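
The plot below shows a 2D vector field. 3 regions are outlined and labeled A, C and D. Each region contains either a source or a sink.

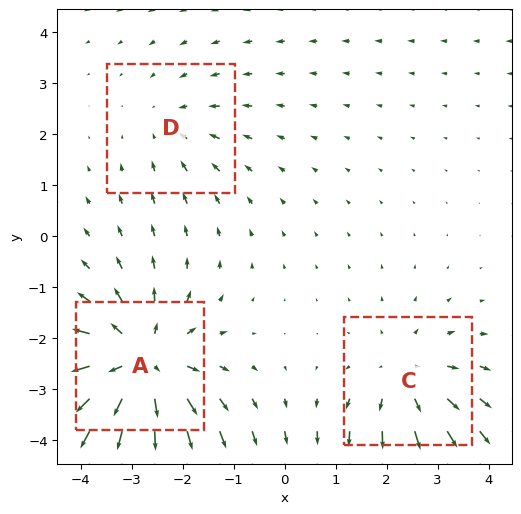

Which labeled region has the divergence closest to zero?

Divergence at each region's feature centre — A: about +5, C: about +3, D: about -2. Region D is closest to zero.

D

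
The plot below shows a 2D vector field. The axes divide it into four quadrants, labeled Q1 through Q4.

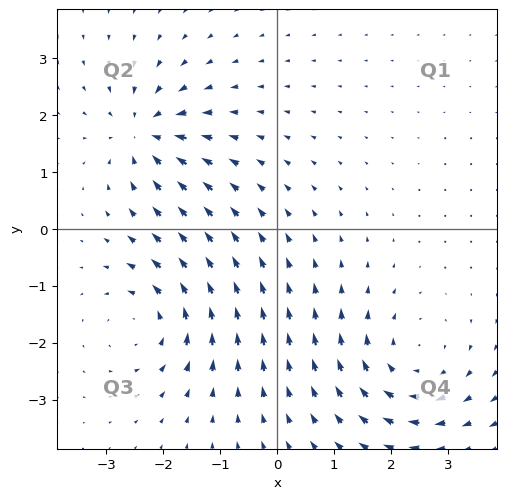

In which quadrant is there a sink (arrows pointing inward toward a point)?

The sink sits at approximately (-2.3, 1.7), which lies in quadrant Q2. The divergence there is about -5, negative as expected for a sink.

Q2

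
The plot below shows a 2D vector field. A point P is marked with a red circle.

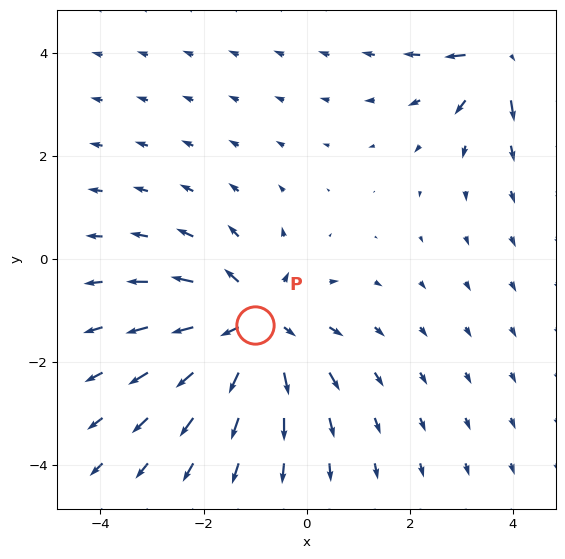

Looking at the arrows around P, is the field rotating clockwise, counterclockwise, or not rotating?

Near P at (-1.0, -1.3) the arrows show no circulation. The curl there is ≈0.

not rotating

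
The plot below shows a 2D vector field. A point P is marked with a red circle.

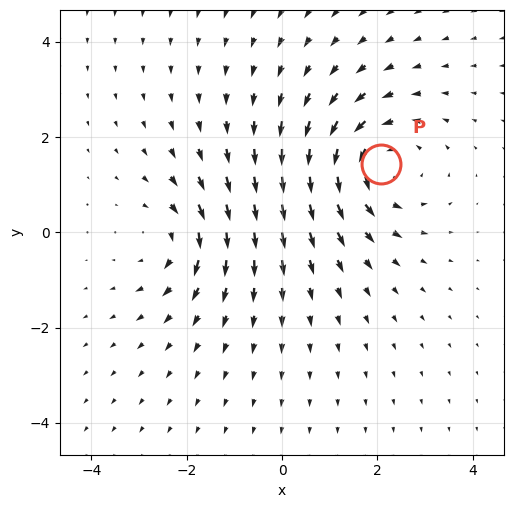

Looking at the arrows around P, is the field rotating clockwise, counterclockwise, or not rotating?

counterclockwise

Near P at (2.1, 1.4) the arrows circulate counterclockwise. The curl (z-component) there is about +3; positive curl means counterclockwise rotation.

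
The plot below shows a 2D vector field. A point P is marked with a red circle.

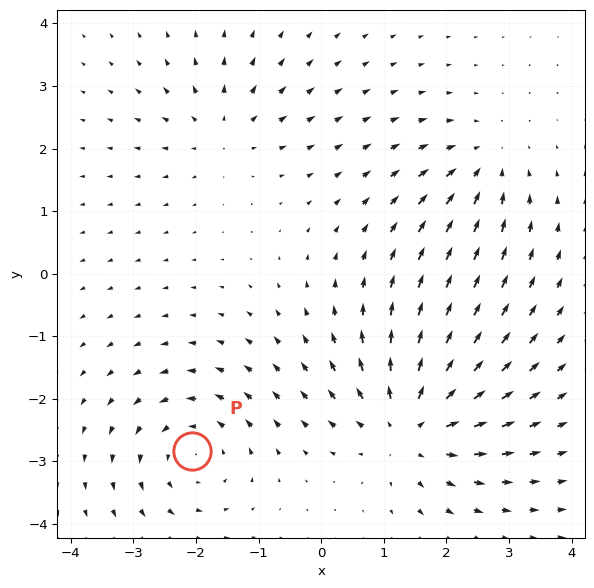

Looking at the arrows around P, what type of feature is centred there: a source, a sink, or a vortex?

vortex

At P (-2.1, -2.8) the arrows circulate counterclockwise. Divergence ≈0, curl about +4 — near-zero divergence with nonzero curl is a vortex.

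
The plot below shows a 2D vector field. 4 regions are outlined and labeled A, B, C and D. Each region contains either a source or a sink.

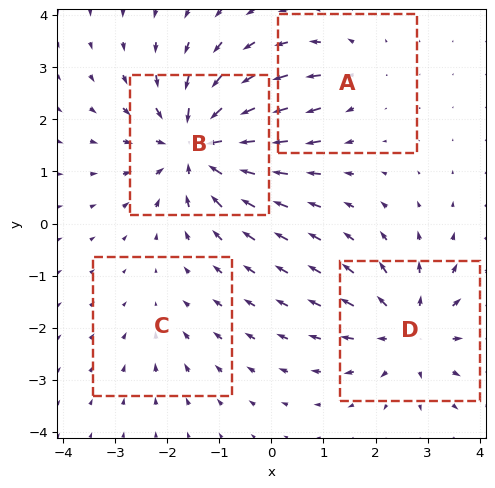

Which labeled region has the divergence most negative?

B

Divergence at each region's feature centre — A: about +3, B: about -7, C: about -2, D: about +5. Region B is most negative.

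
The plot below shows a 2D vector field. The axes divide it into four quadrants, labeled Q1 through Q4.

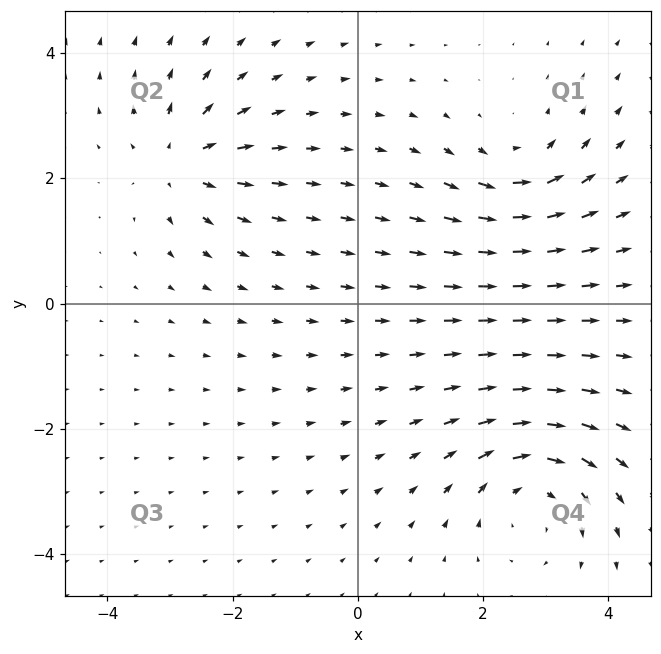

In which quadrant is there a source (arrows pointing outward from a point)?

The source sits at approximately (-2.8, 2.3), which lies in quadrant Q2. The divergence there is about +4, positive as expected for a source.

Q2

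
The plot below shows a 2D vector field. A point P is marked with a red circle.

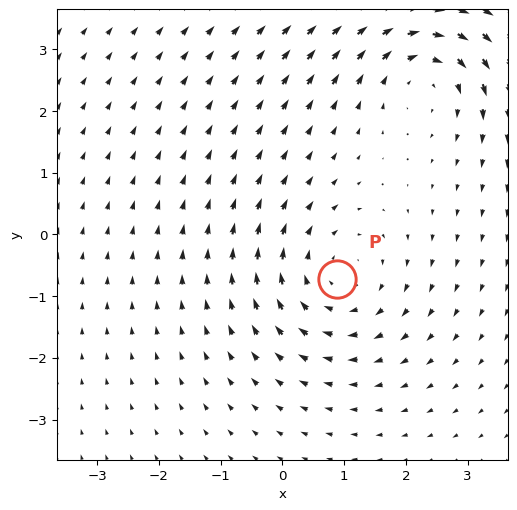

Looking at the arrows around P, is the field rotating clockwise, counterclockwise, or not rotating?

clockwise

Near P at (0.9, -0.7) the arrows circulate clockwise. The curl (z-component) there is about -3; negative curl means clockwise rotation.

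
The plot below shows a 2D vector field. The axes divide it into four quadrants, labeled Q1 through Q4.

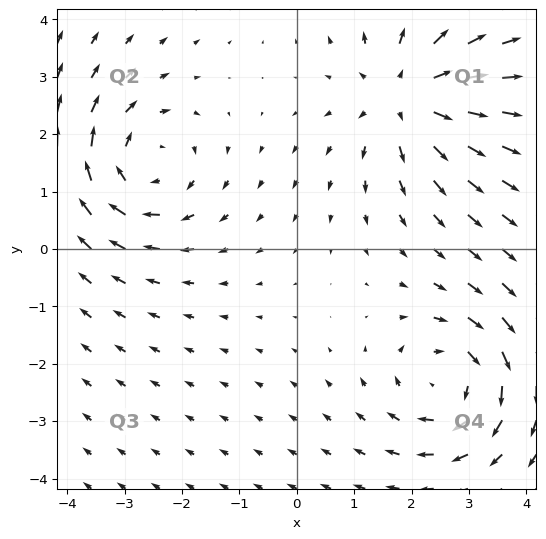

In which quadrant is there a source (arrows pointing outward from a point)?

The source sits at approximately (1.9, 2.7), which lies in quadrant Q1. The divergence there is about +3, positive as expected for a source.

Q1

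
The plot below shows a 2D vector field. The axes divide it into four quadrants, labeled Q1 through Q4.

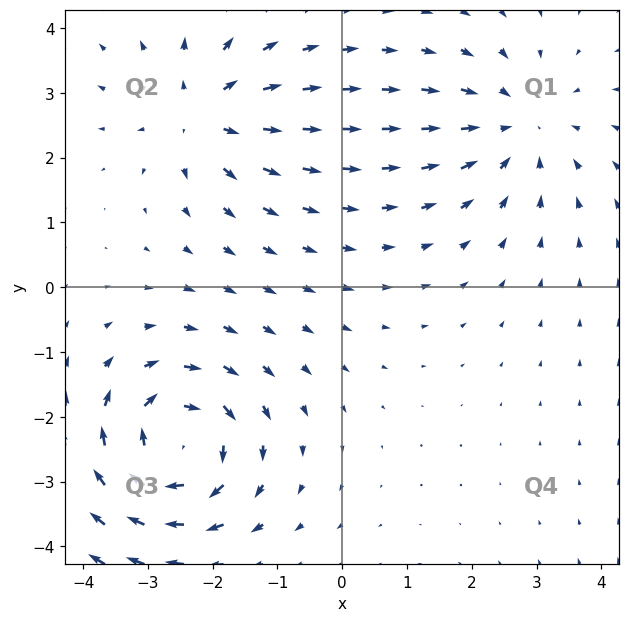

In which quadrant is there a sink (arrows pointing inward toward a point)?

The sink sits at approximately (2.7, 2.5), which lies in quadrant Q1. The divergence there is about -3, negative as expected for a sink.

Q1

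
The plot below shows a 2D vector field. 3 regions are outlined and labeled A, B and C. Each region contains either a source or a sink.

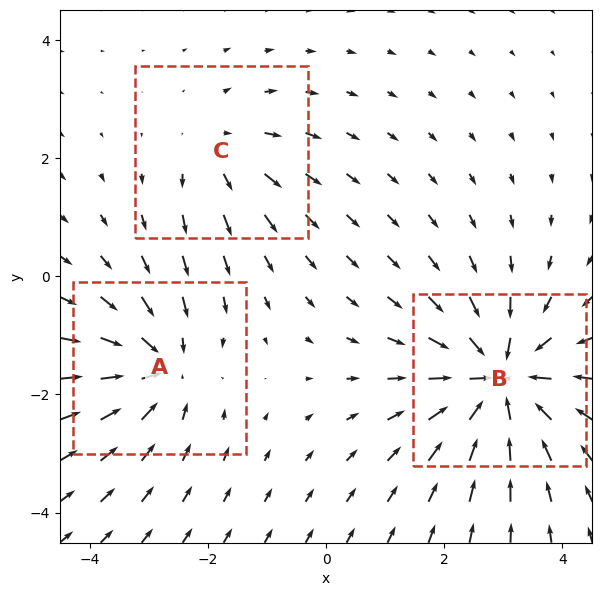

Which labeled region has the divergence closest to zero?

C

Divergence at each region's feature centre — A: about -4, B: about -5, C: about +2. Region C is closest to zero.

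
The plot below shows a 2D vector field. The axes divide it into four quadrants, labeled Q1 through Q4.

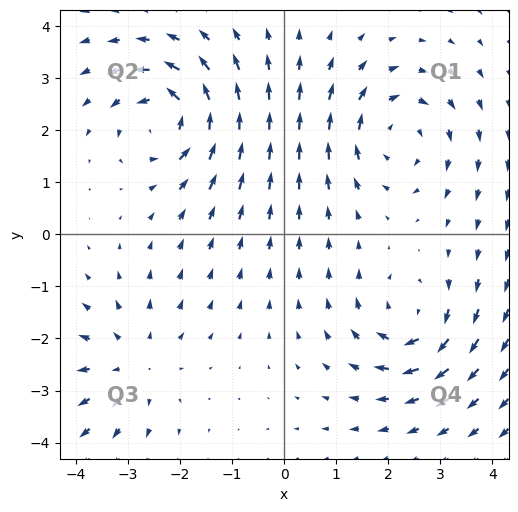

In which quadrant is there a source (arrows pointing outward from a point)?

The source sits at approximately (-2.9, -2.5), which lies in quadrant Q3. The divergence there is about +3, positive as expected for a source.

Q3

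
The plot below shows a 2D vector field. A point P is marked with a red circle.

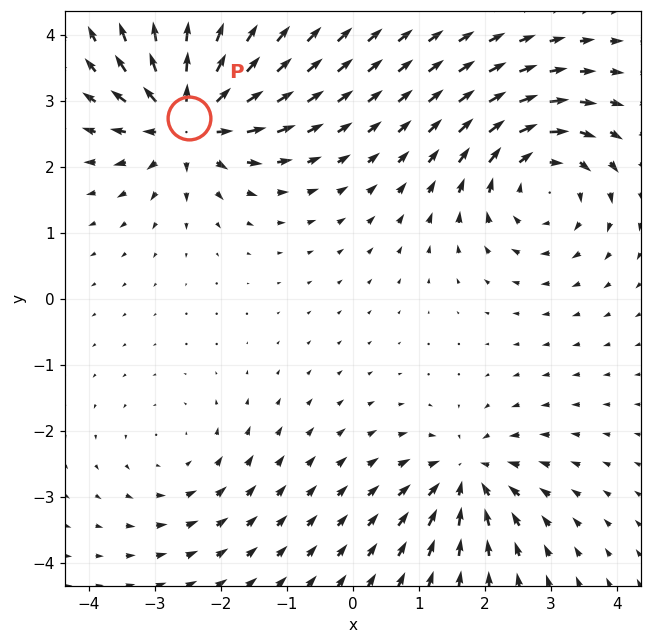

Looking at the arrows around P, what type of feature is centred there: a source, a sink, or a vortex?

source

At P (-2.5, 2.7) the arrows spread outward. Divergence about +7, curl ≈0 — positive divergence with near-zero curl is a source.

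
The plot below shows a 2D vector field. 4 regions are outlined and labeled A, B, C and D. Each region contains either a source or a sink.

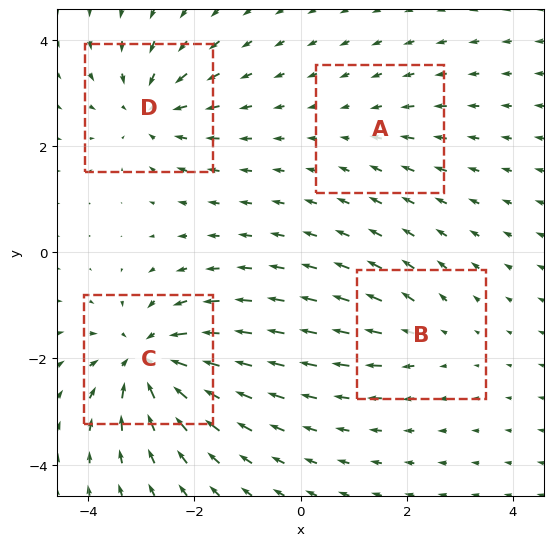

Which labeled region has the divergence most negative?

Divergence at each region's feature centre — A: about -2, B: about +3, C: about -8, D: about -6. Region C is most negative.

C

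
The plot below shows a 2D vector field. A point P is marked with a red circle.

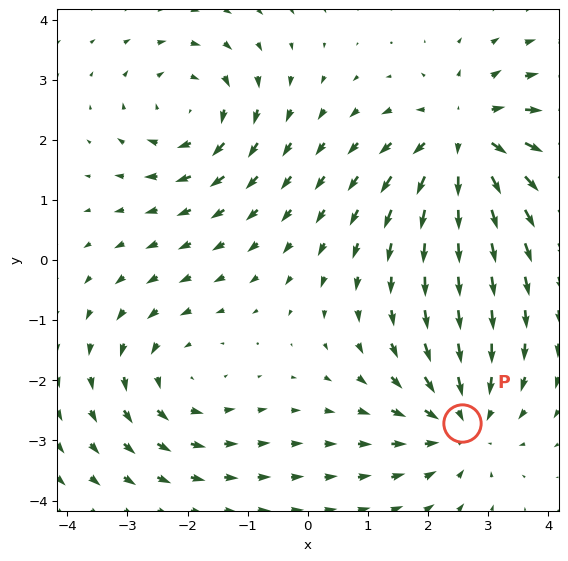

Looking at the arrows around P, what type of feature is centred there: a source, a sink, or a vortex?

At P (2.6, -2.7) the arrows converge inward. Divergence about -4, curl ≈0 — negative divergence with near-zero curl is a sink.

sink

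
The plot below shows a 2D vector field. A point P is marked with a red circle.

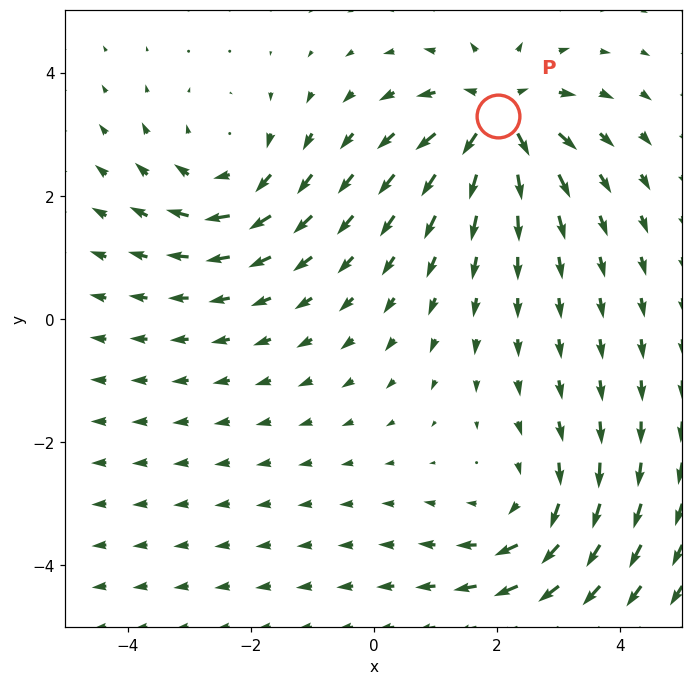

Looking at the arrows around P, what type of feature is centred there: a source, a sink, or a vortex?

source

At P (2.0, 3.3) the arrows spread outward. Divergence about +5, curl ≈0 — positive divergence with near-zero curl is a source.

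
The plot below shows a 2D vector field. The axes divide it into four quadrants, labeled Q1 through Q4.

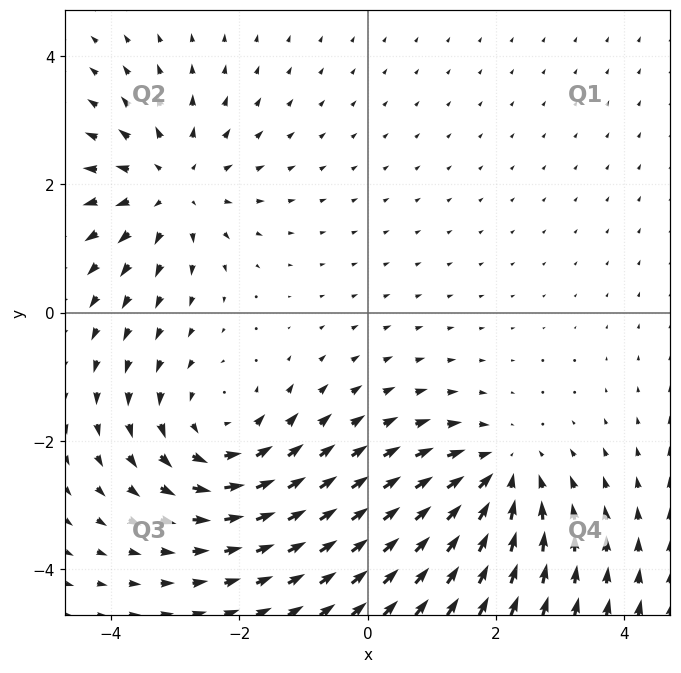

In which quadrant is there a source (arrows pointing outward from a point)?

The source sits at approximately (-3.1, 2.0), which lies in quadrant Q2. The divergence there is about +4, positive as expected for a source.

Q2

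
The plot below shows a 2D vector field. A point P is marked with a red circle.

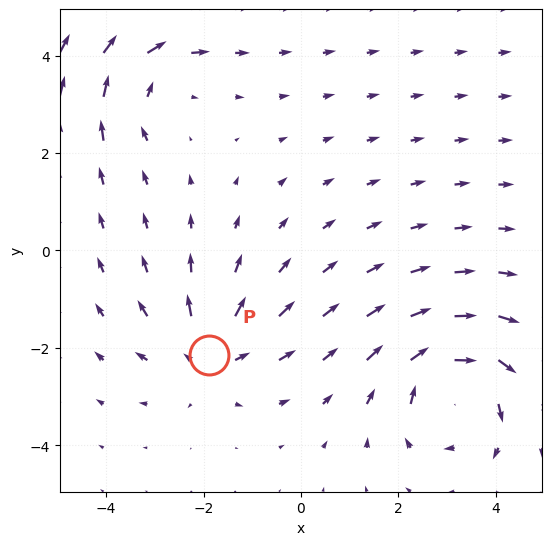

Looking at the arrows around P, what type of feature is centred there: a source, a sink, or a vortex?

source

At P (-1.9, -2.2) the arrows spread outward. Divergence about +4, curl ≈0 — positive divergence with near-zero curl is a source.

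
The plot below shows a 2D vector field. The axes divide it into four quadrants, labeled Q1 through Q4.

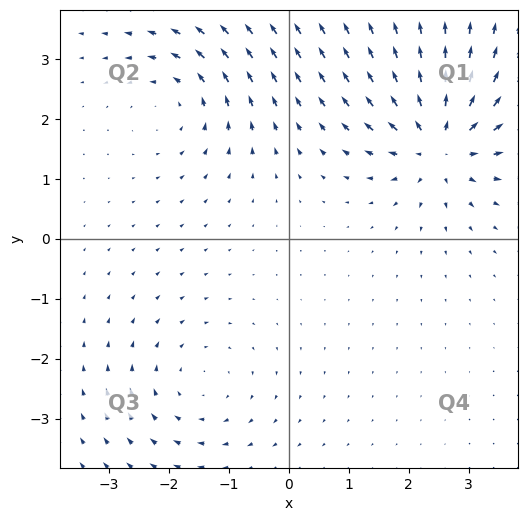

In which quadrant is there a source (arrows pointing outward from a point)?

The source sits at approximately (2.5, 1.6), which lies in quadrant Q1. The divergence there is about +6, positive as expected for a source.

Q1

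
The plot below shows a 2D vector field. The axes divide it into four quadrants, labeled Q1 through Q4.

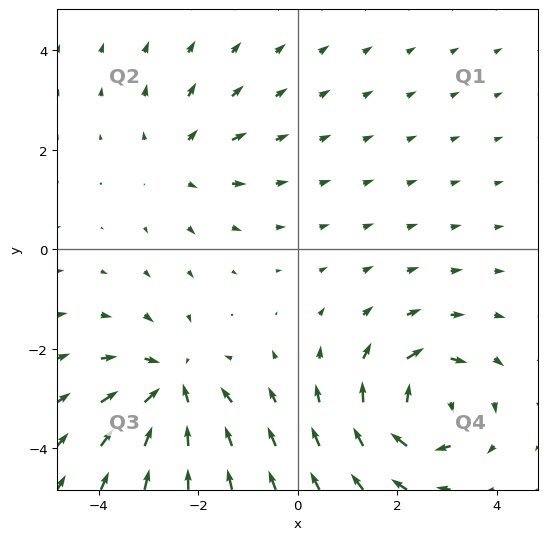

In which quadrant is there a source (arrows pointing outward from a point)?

The source sits at approximately (-2.4, 1.8), which lies in quadrant Q2. The divergence there is about +3, positive as expected for a source.

Q2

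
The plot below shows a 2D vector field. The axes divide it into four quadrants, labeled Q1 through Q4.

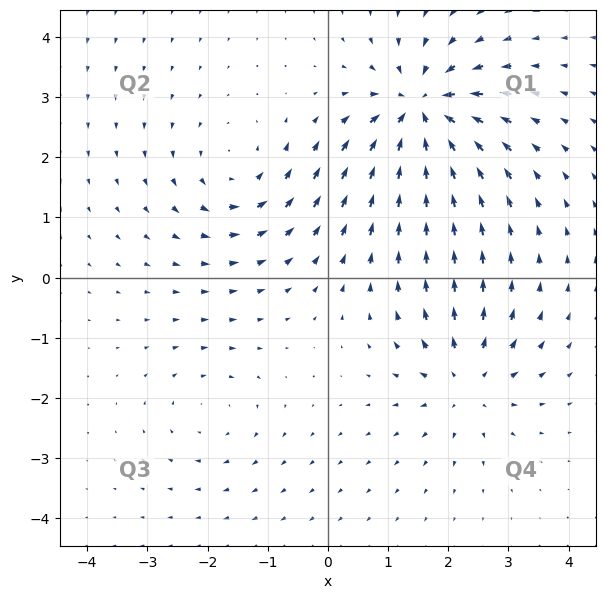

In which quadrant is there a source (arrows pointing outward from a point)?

Q4

The source sits at approximately (2.3, -1.7), which lies in quadrant Q4. The divergence there is about +4, positive as expected for a source.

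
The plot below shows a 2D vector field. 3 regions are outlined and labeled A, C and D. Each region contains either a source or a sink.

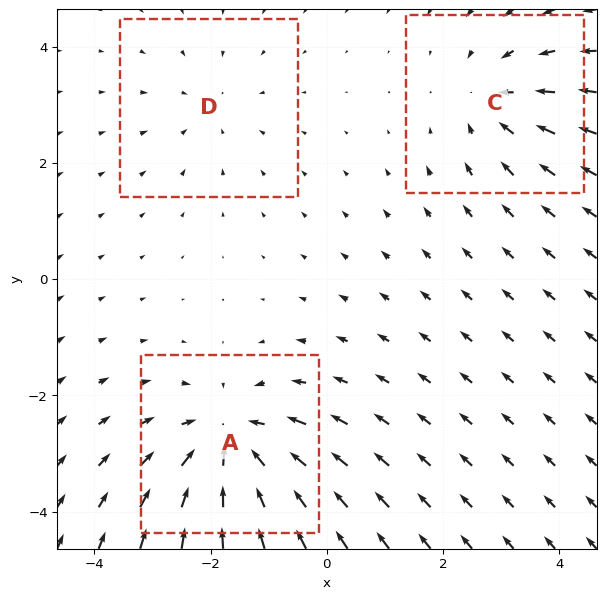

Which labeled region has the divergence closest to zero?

D

Divergence at each region's feature centre — A: about -4, C: about -3, D: about -2. Region D is closest to zero.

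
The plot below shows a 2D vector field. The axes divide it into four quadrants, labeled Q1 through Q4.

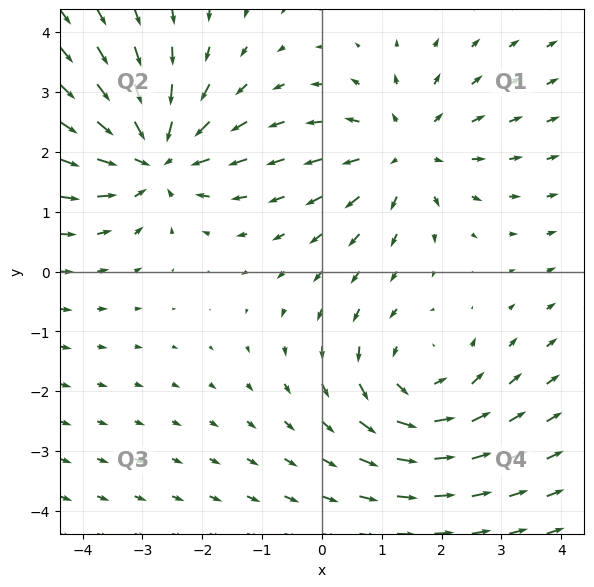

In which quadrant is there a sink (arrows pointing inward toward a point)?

The sink sits at approximately (-2.8, 1.9), which lies in quadrant Q2. The divergence there is about -4, negative as expected for a sink.

Q2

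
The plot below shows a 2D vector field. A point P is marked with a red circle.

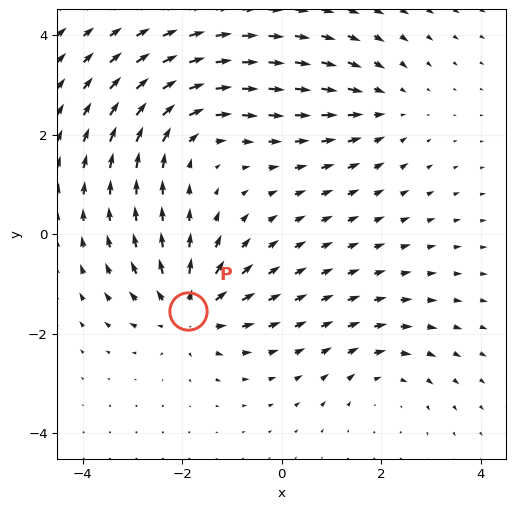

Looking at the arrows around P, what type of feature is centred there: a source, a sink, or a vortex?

source

At P (-1.9, -1.6) the arrows spread outward. Divergence about +6, curl ≈0 — positive divergence with near-zero curl is a source.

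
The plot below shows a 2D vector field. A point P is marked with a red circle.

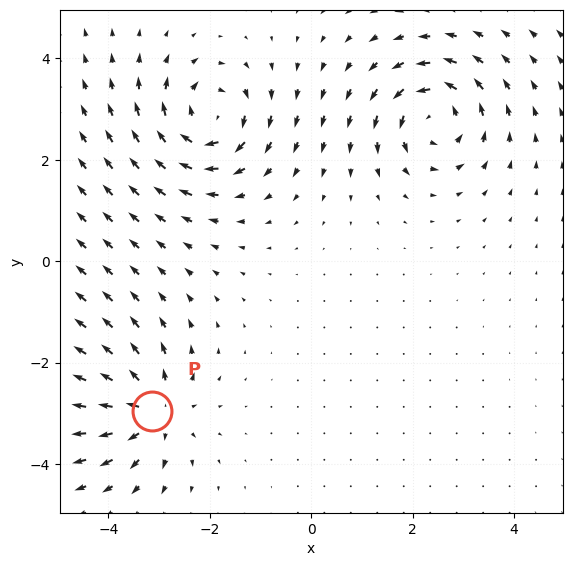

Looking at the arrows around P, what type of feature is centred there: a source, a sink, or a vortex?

At P (-3.1, -2.9) the arrows spread outward. Divergence about +4, curl ≈0 — positive divergence with near-zero curl is a source.

source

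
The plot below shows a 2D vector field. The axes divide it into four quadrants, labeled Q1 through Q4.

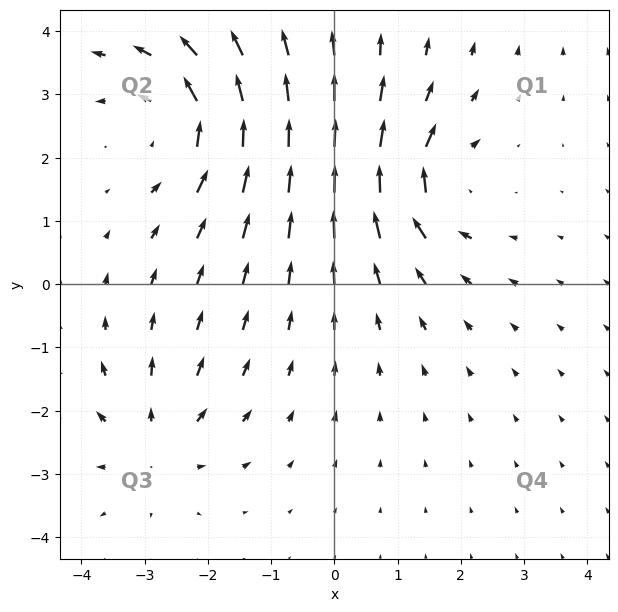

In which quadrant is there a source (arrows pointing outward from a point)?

The source sits at approximately (-2.8, -2.5), which lies in quadrant Q3. The divergence there is about +3, positive as expected for a source.

Q3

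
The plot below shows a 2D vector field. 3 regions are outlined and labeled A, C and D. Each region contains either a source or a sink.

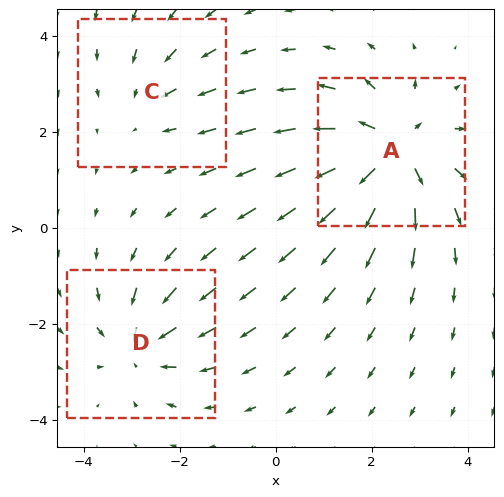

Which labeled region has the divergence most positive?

A

Divergence at each region's feature centre — A: about +5, C: about -2, D: about -3. Region A is most positive.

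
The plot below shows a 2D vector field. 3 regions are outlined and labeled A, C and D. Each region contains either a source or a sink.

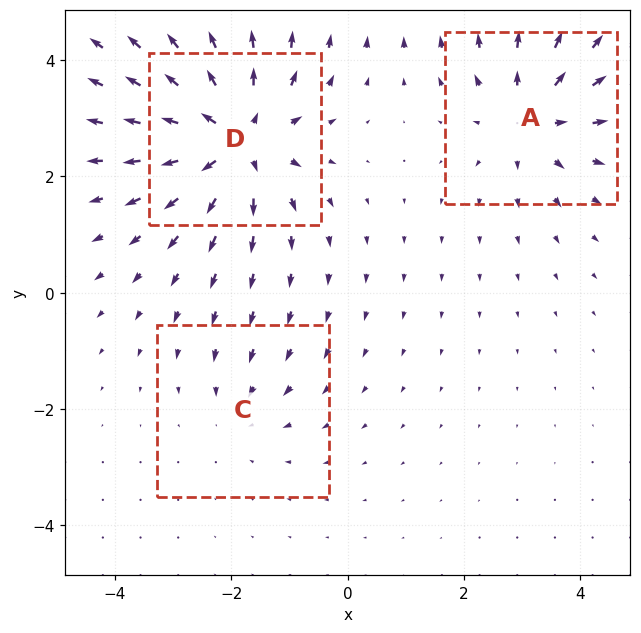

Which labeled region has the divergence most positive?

D

Divergence at each region's feature centre — A: about +3, C: about -2, D: about +5. Region D is most positive.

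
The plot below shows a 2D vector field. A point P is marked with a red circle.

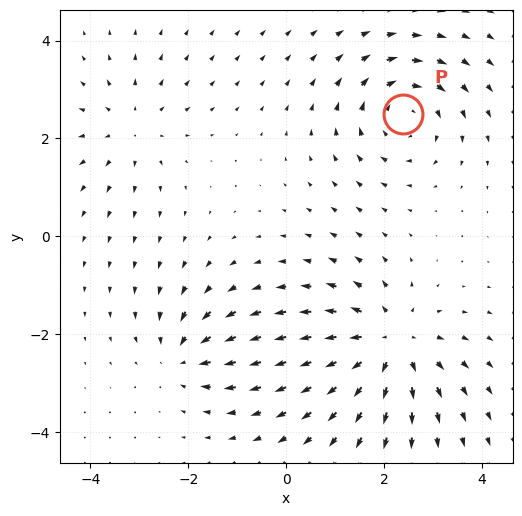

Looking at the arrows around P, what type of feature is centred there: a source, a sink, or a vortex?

At P (2.4, 2.5) the arrows circulate clockwise. Divergence ≈0, curl about -4 — near-zero divergence with nonzero curl is a vortex.

vortex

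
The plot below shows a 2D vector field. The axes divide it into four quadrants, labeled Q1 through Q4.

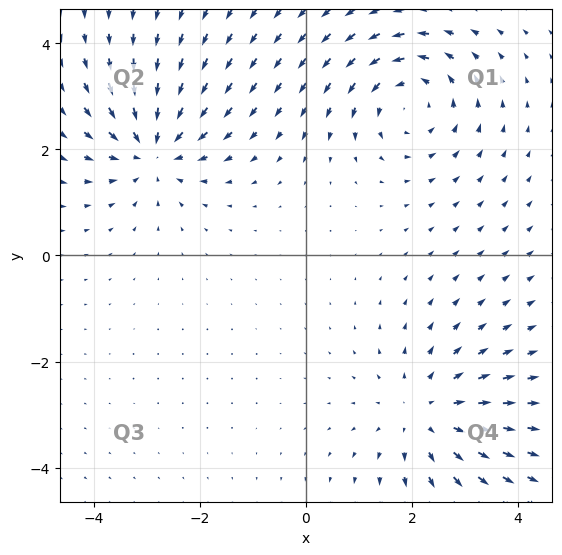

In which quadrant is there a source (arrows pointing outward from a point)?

Q4

The source sits at approximately (2.3, -3.0), which lies in quadrant Q4. The divergence there is about +3, positive as expected for a source.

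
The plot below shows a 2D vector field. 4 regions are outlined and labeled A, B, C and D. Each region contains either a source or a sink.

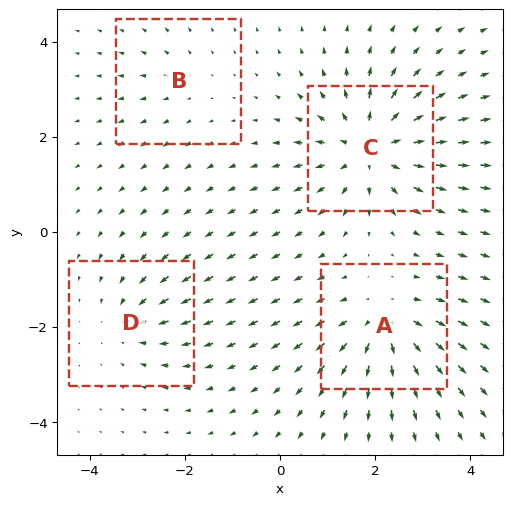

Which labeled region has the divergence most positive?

C

Divergence at each region's feature centre — A: about +5, B: about +2, C: about +6, D: about -3. Region C is most positive.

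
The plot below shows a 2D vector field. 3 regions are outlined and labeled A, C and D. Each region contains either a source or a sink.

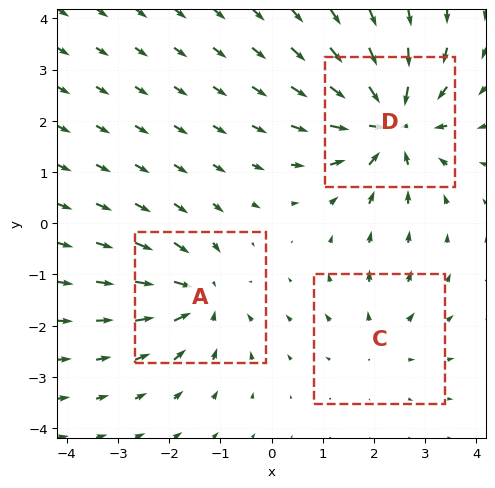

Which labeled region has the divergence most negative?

Divergence at each region's feature centre — A: about -4, C: about +2, D: about -6. Region D is most negative.

D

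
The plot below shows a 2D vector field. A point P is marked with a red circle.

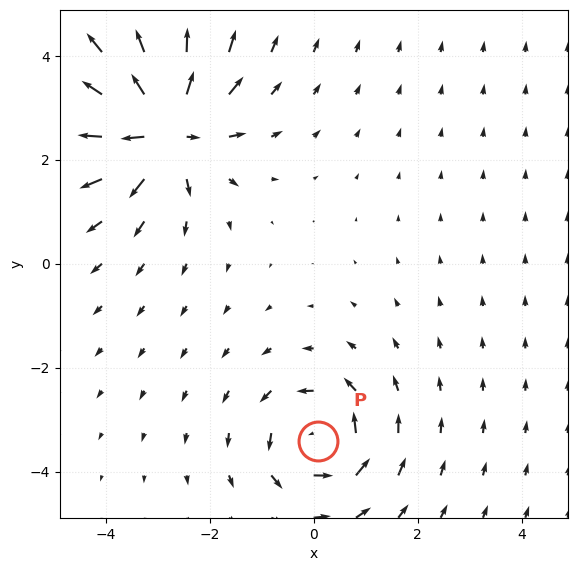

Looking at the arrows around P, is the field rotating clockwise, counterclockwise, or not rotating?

Near P at (0.1, -3.4) the arrows circulate counterclockwise. The curl (z-component) there is about +4; positive curl means counterclockwise rotation.

counterclockwise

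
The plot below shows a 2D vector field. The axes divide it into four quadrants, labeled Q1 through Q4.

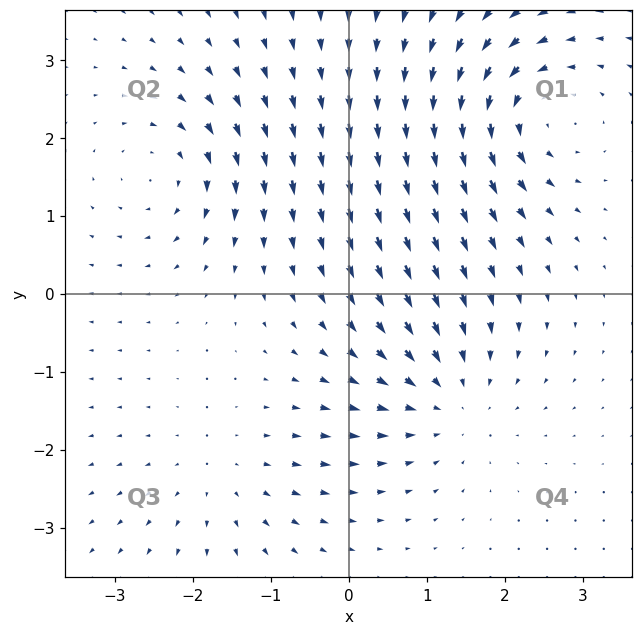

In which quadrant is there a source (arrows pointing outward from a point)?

Q3

The source sits at approximately (-1.6, -2.3), which lies in quadrant Q3. The divergence there is about +3, positive as expected for a source.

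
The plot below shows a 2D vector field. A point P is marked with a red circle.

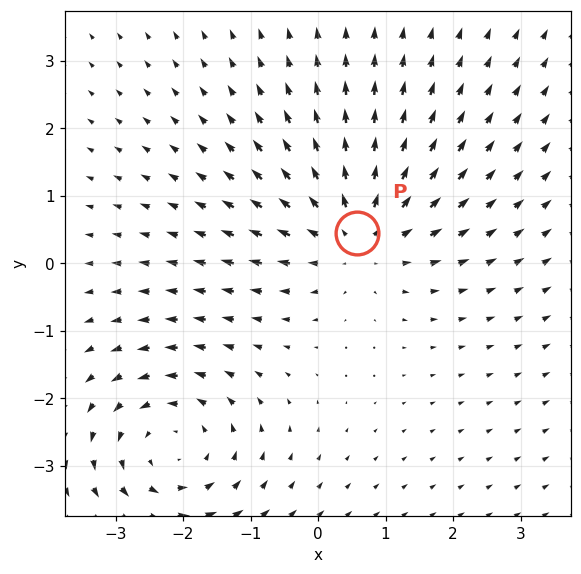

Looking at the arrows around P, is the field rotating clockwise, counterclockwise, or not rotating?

not rotating

Near P at (0.6, 0.5) the arrows show no circulation. The curl there is ≈0.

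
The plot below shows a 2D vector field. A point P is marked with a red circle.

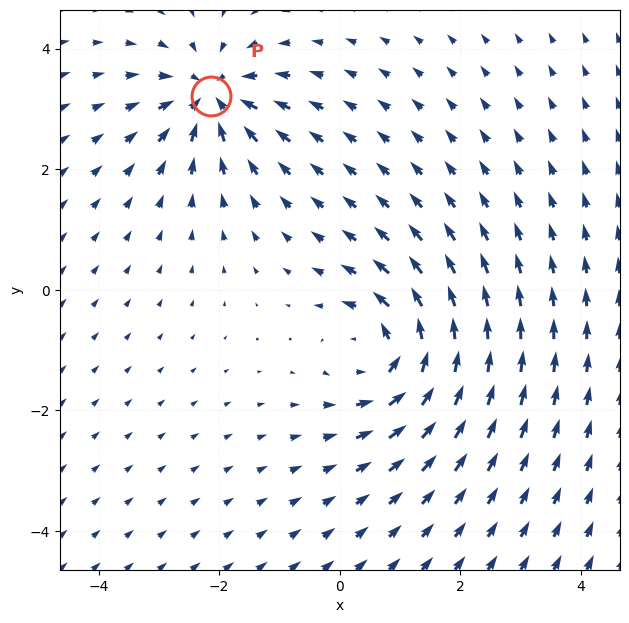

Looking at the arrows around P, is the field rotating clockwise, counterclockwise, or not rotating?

Near P at (-2.1, 3.2) the arrows show no circulation. The curl there is ≈0.

not rotating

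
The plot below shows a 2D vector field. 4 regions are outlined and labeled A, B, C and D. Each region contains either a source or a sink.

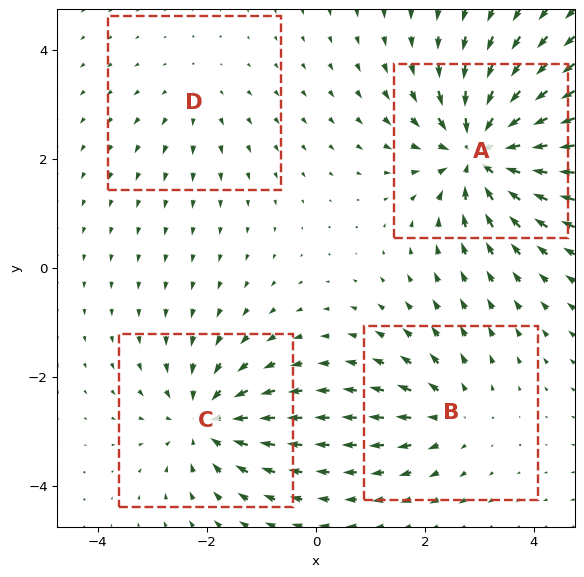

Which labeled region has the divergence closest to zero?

Divergence at each region's feature centre — A: about -8, B: about +4, C: about -5, D: about +2. Region D is closest to zero.

D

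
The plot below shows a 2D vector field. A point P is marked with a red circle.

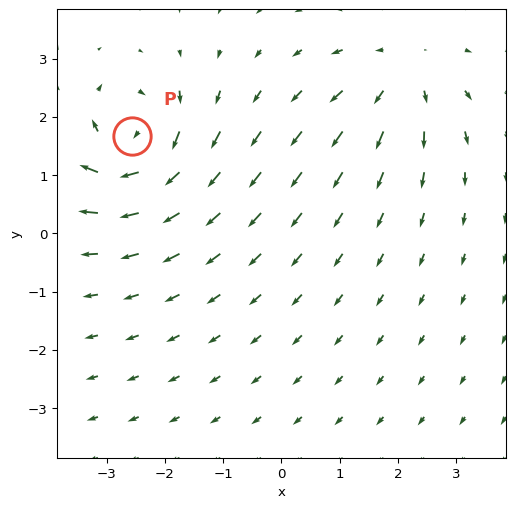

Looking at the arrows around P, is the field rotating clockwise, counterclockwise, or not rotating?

clockwise

Near P at (-2.6, 1.7) the arrows circulate clockwise. The curl (z-component) there is about -5; negative curl means clockwise rotation.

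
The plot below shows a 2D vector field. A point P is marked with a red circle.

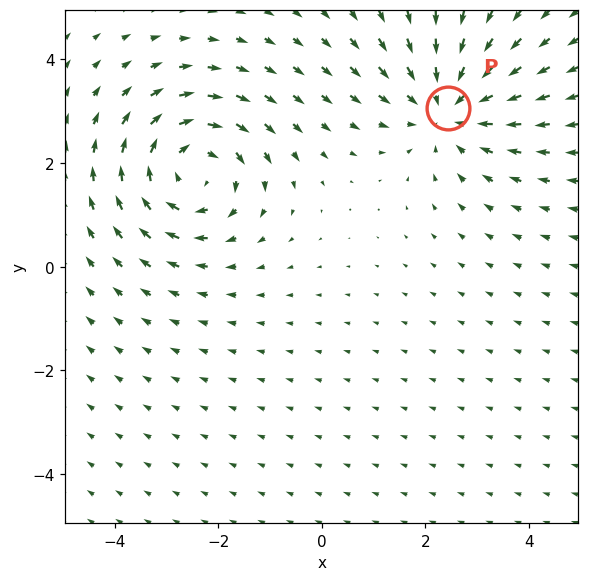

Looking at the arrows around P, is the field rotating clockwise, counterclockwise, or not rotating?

Near P at (2.4, 3.1) the arrows show no circulation. The curl there is ≈0.

not rotating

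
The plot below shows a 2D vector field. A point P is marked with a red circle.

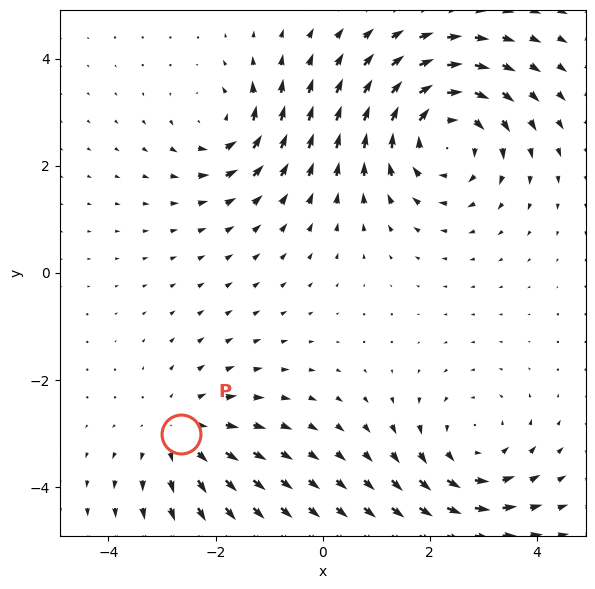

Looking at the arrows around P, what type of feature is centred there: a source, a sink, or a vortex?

source

At P (-2.6, -3.0) the arrows spread outward. Divergence about +3, curl ≈0 — positive divergence with near-zero curl is a source.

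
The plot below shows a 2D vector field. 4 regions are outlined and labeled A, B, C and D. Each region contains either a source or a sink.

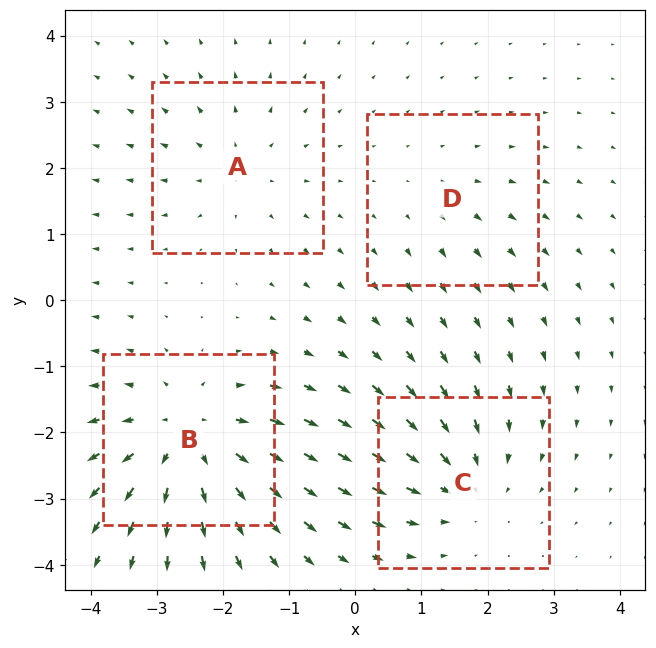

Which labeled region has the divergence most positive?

Divergence at each region's feature centre — A: about +3, B: about +6, C: about -4, D: about +2. Region B is most positive.

B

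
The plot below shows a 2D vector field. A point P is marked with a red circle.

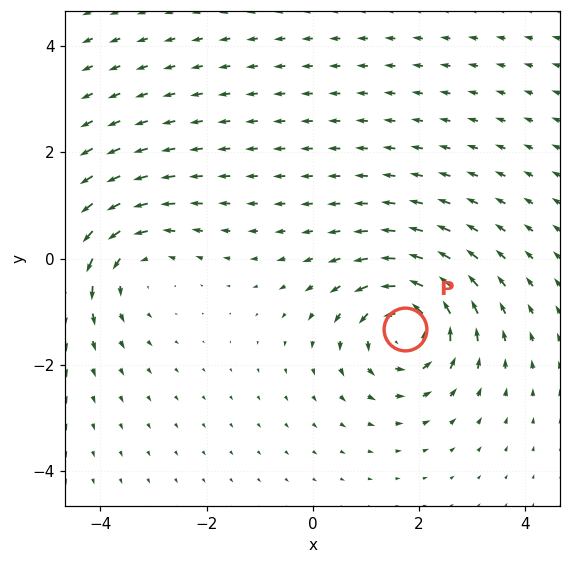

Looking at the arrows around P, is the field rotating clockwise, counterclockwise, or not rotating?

Near P at (1.7, -1.3) the arrows circulate counterclockwise. The curl (z-component) there is about +5; positive curl means counterclockwise rotation.

counterclockwise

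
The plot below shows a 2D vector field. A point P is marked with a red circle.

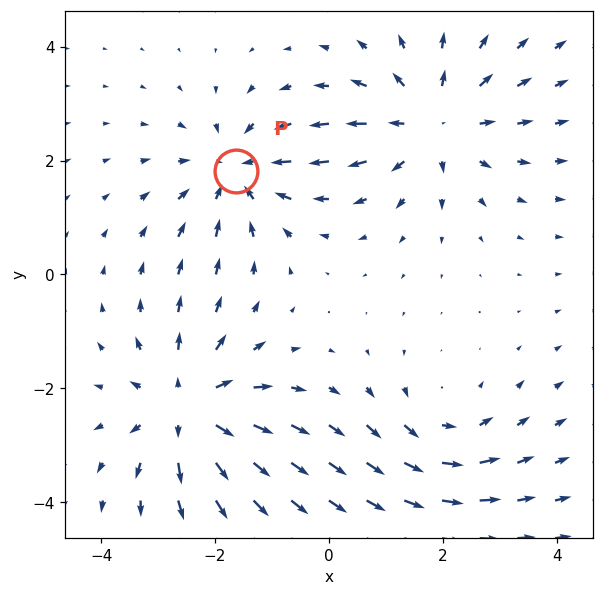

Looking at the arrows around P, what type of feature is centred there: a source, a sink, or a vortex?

At P (-1.6, 1.8) the arrows converge inward. Divergence about -3, curl ≈0 — negative divergence with near-zero curl is a sink.

sink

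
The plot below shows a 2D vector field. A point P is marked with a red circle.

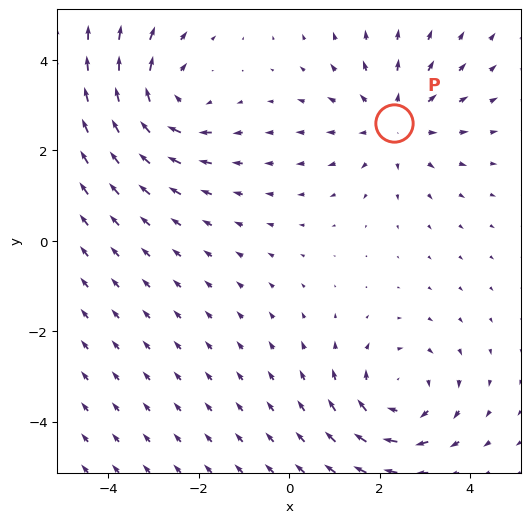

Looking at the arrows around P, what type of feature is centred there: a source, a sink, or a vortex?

source

At P (2.3, 2.6) the arrows spread outward. Divergence about +3, curl ≈0 — positive divergence with near-zero curl is a source.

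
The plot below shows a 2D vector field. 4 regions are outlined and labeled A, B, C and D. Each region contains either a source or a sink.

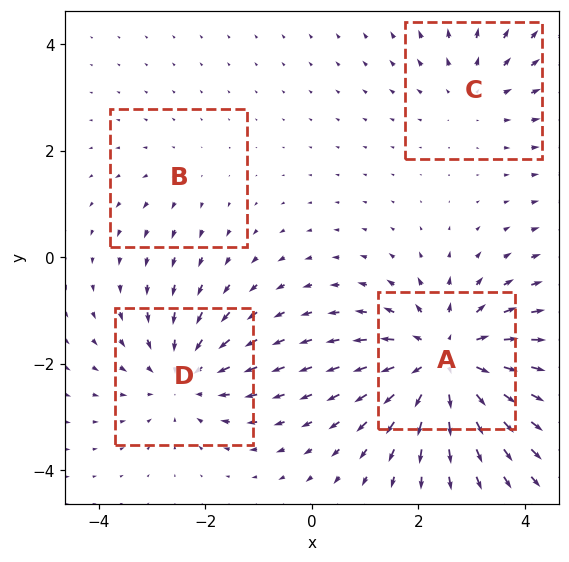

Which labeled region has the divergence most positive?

Divergence at each region's feature centre — A: about +6, B: about +2, C: about +3, D: about -4. Region A is most positive.

A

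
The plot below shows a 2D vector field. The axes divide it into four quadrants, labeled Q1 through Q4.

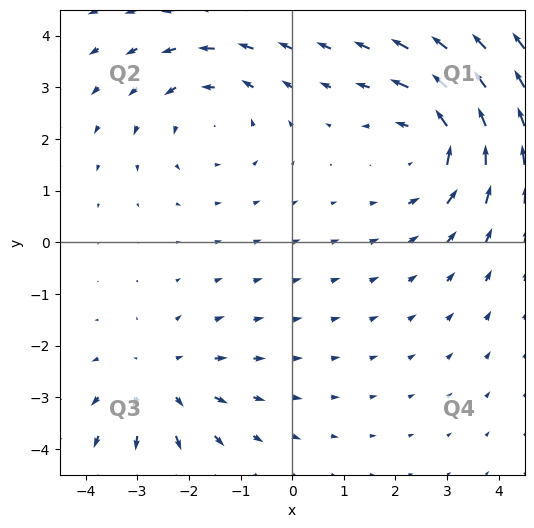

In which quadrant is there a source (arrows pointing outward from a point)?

Q3

The source sits at approximately (-2.5, -2.7), which lies in quadrant Q3. The divergence there is about +3, positive as expected for a source.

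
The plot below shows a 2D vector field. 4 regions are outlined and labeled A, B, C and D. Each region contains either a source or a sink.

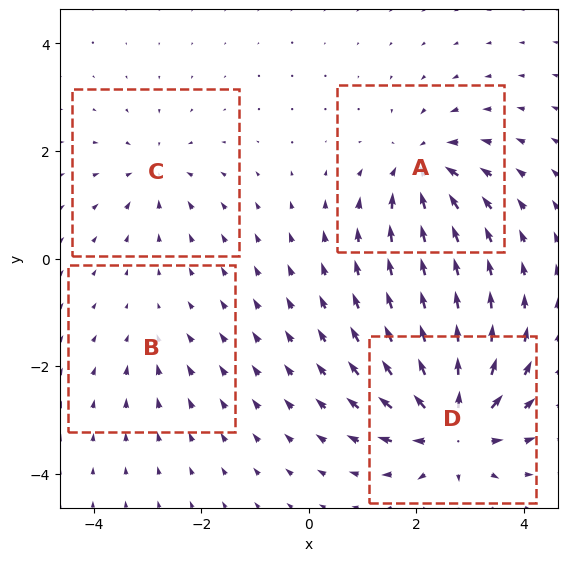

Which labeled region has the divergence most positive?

Divergence at each region's feature centre — A: about -7, B: about -2, C: about -4, D: about +9. Region D is most positive.

D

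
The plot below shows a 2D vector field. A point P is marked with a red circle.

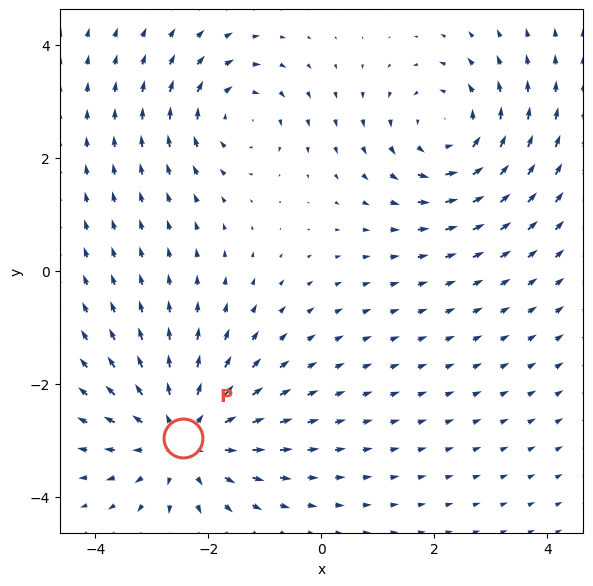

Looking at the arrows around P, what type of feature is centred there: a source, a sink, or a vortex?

source

At P (-2.4, -3.0) the arrows spread outward. Divergence about +4, curl ≈0 — positive divergence with near-zero curl is a source.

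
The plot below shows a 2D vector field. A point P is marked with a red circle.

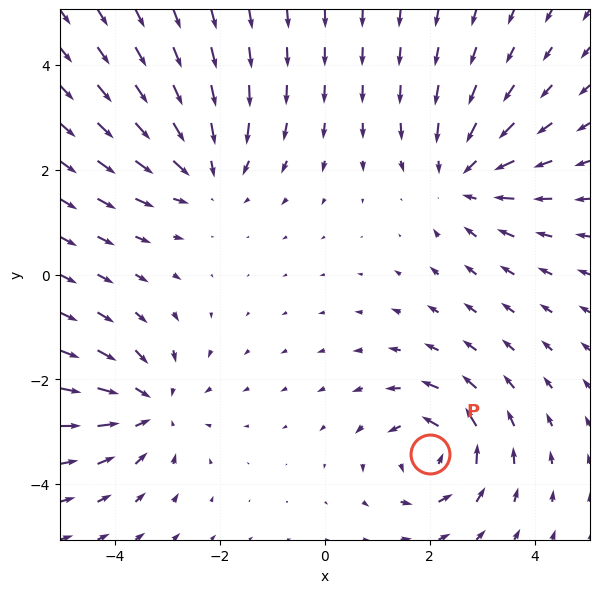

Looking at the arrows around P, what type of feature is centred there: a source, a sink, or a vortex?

At P (2.0, -3.4) the arrows circulate counterclockwise. Divergence ≈0, curl about +5 — near-zero divergence with nonzero curl is a vortex.

vortex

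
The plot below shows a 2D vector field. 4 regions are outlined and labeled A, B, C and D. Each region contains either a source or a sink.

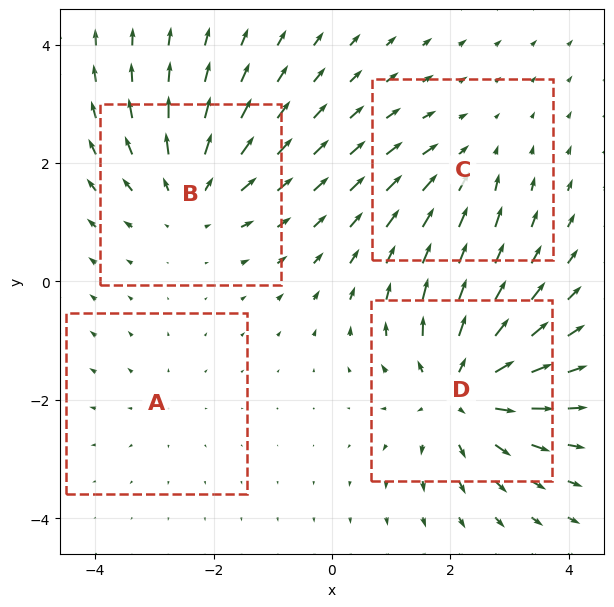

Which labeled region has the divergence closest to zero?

Divergence at each region's feature centre — A: about +2, B: about +4, C: about -3, D: about +6. Region A is closest to zero.

A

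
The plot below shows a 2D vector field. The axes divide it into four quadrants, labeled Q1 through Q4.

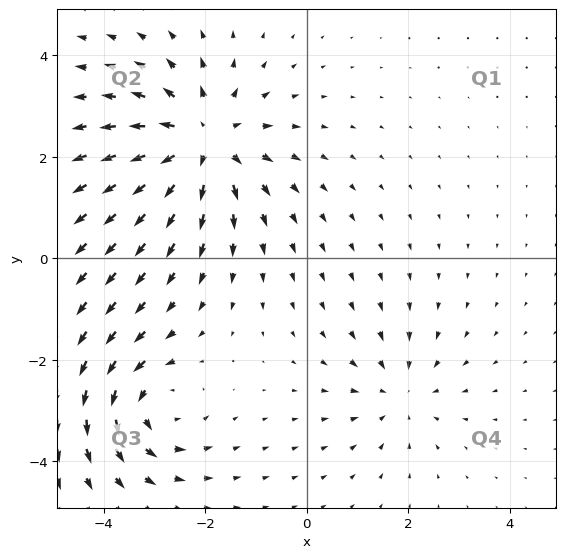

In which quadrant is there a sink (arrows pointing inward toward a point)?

Q4

The sink sits at approximately (1.8, -2.7), which lies in quadrant Q4. The divergence there is about -3, negative as expected for a sink.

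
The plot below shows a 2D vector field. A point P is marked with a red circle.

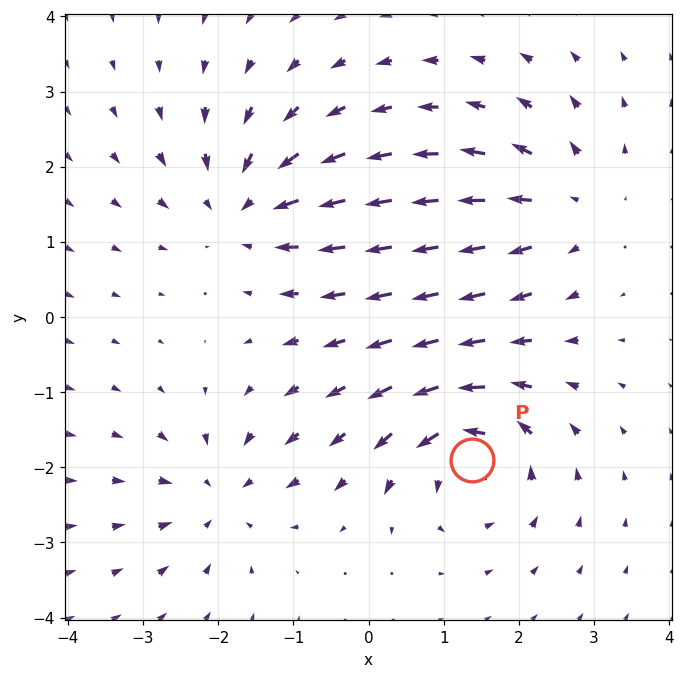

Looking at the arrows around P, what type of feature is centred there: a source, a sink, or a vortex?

At P (1.4, -1.9) the arrows circulate counterclockwise. Divergence ≈0, curl about +7 — near-zero divergence with nonzero curl is a vortex.

vortex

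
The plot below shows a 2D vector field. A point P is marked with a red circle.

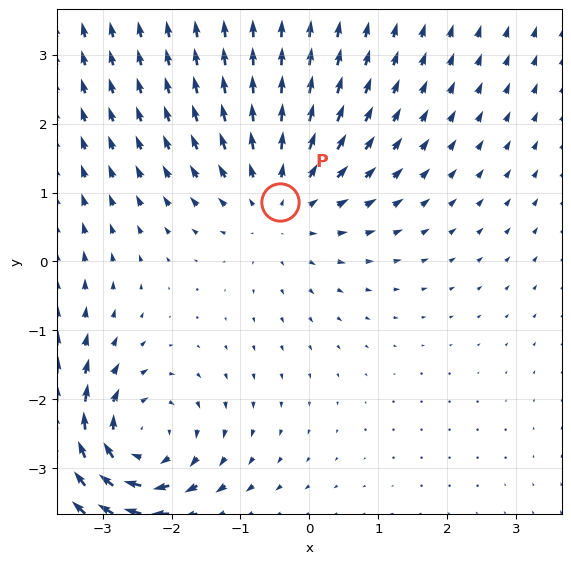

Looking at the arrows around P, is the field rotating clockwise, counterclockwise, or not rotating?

not rotating

Near P at (-0.4, 0.9) the arrows show no circulation. The curl there is ≈0.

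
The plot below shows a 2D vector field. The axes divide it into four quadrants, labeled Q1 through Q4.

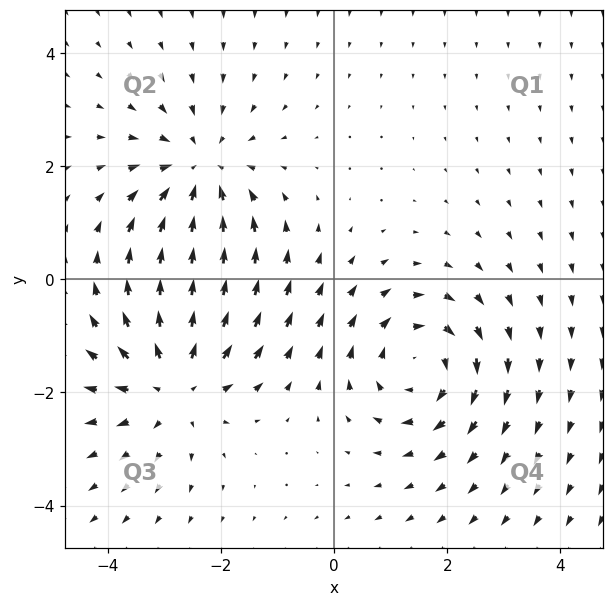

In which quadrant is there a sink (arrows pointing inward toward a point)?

Q2

The sink sits at approximately (-2.4, 1.9), which lies in quadrant Q2. The divergence there is about -4, negative as expected for a sink.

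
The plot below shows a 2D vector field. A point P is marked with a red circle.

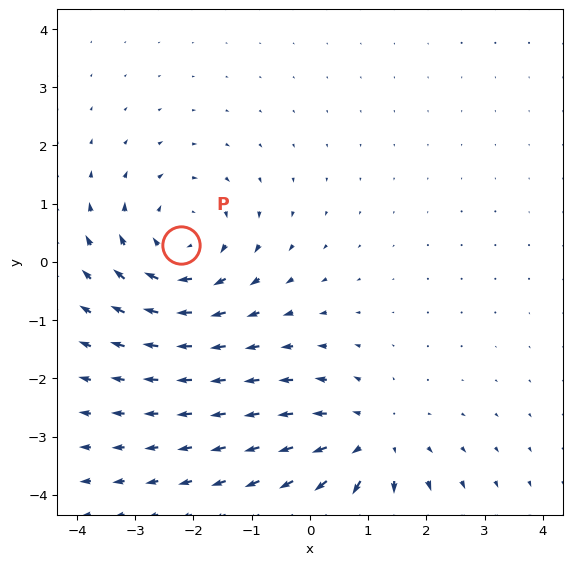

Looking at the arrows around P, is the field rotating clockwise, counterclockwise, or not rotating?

clockwise

Near P at (-2.2, 0.3) the arrows circulate clockwise. The curl (z-component) there is about -4; negative curl means clockwise rotation.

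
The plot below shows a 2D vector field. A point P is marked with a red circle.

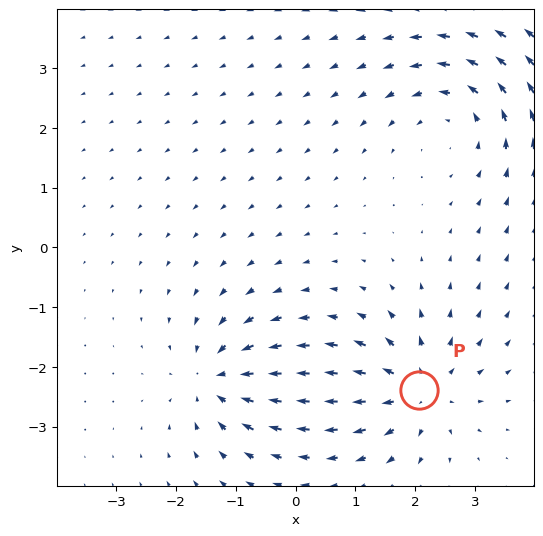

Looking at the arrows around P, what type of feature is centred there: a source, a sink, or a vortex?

source

At P (2.1, -2.4) the arrows spread outward. Divergence about +5, curl ≈0 — positive divergence with near-zero curl is a source.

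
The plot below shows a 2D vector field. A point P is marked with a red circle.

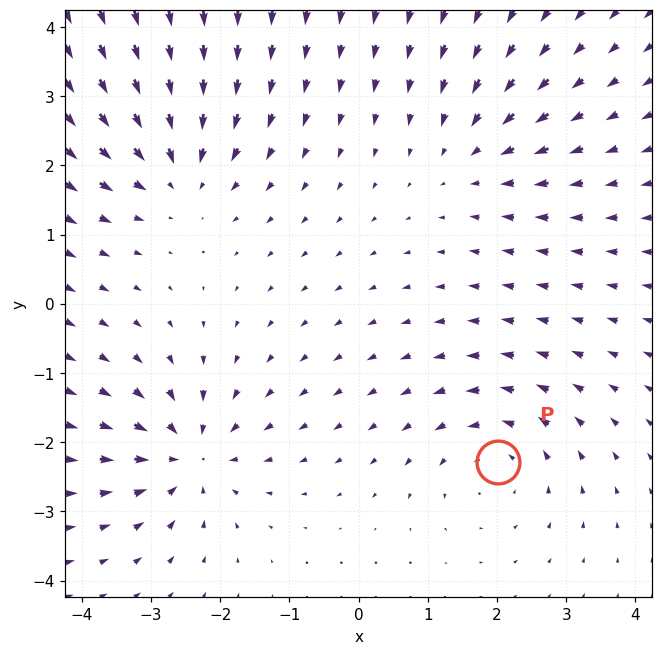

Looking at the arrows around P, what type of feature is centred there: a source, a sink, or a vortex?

vortex

At P (2.0, -2.3) the arrows circulate counterclockwise. Divergence ≈0, curl about +4 — near-zero divergence with nonzero curl is a vortex.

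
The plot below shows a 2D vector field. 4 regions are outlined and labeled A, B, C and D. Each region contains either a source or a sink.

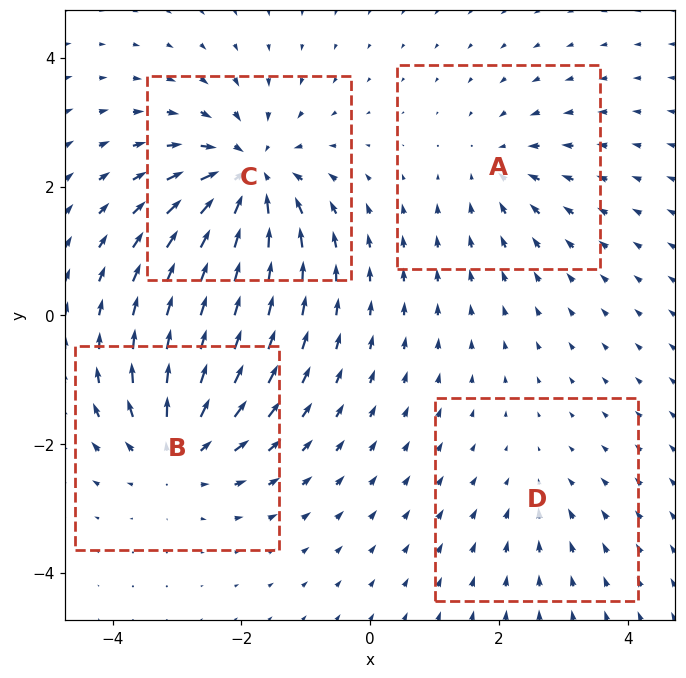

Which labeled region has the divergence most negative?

C

Divergence at each region's feature centre — A: about -4, B: about +6, C: about -7, D: about -2. Region C is most negative.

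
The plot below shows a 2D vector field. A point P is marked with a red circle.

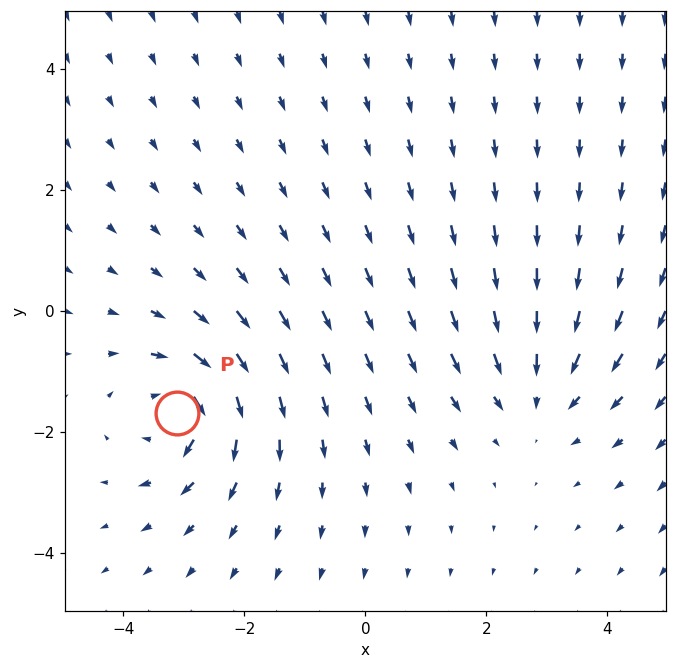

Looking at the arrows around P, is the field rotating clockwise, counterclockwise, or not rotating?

clockwise

Near P at (-3.1, -1.7) the arrows circulate clockwise. The curl (z-component) there is about -4; negative curl means clockwise rotation.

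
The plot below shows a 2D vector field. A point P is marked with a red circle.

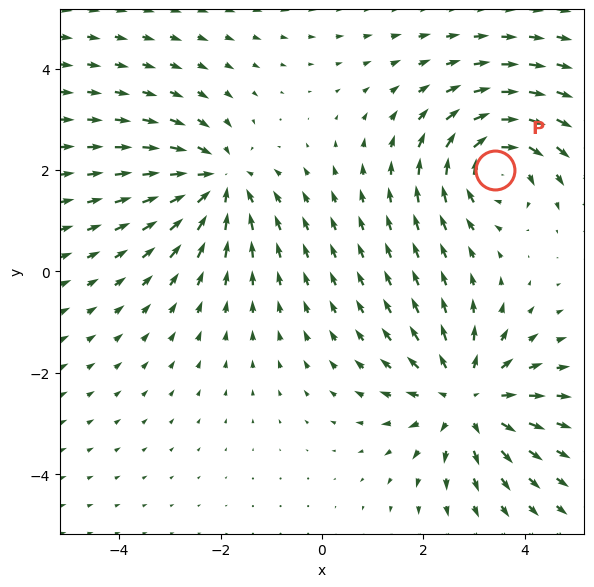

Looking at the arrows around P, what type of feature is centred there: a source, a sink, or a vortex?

At P (3.4, 2.0) the arrows circulate clockwise. Divergence ≈0, curl about -4 — near-zero divergence with nonzero curl is a vortex.

vortex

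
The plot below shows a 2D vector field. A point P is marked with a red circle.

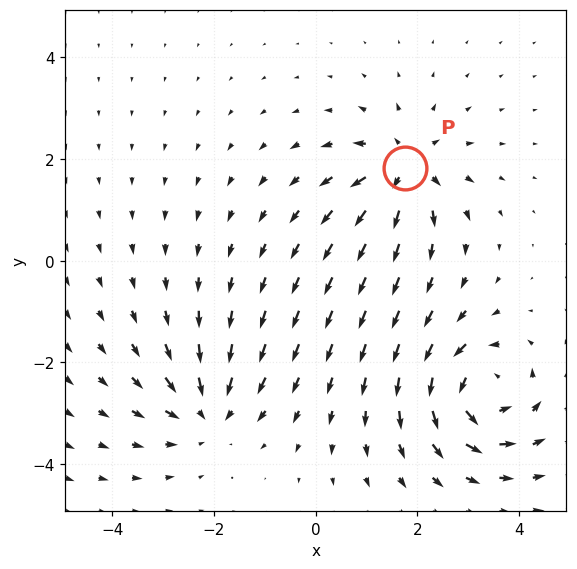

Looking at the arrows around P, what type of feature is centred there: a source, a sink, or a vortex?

source

At P (1.8, 1.8) the arrows spread outward. Divergence about +5, curl ≈0 — positive divergence with near-zero curl is a source.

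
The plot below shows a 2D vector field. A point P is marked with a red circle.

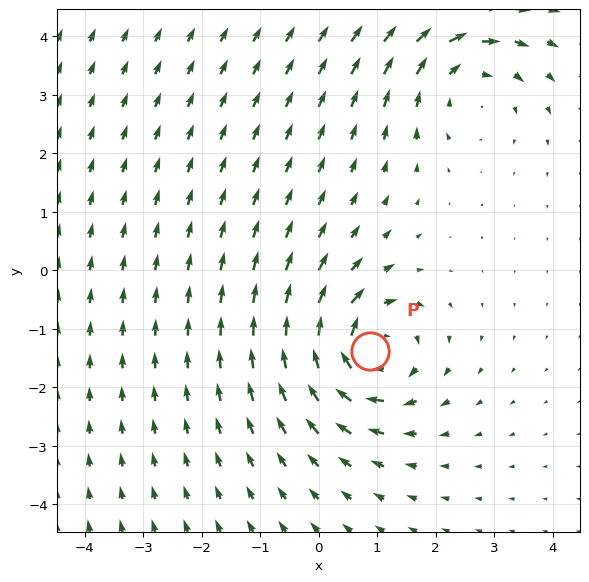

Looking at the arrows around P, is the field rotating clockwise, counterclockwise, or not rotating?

clockwise

Near P at (0.9, -1.4) the arrows circulate clockwise. The curl (z-component) there is about -5; negative curl means clockwise rotation.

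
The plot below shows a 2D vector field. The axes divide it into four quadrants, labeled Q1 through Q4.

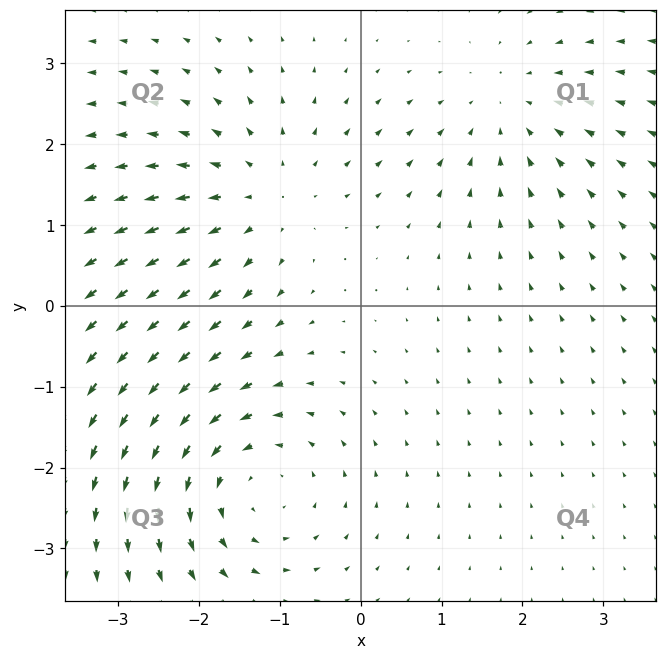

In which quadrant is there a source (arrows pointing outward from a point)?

The source sits at approximately (-1.2, 1.4), which lies in quadrant Q2. The divergence there is about +3, positive as expected for a source.

Q2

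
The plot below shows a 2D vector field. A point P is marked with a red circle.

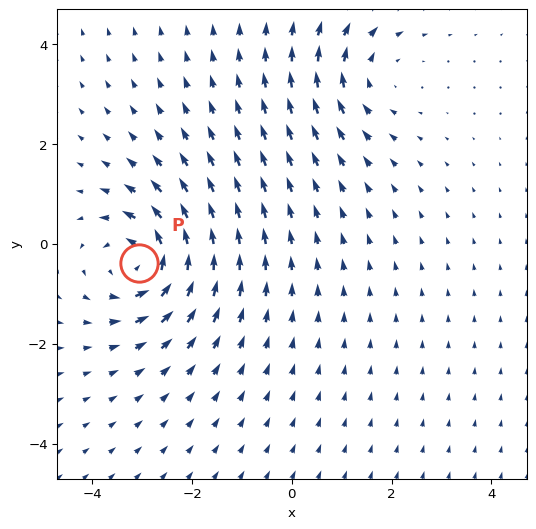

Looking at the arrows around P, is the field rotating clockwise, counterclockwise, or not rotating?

Near P at (-3.1, -0.4) the arrows circulate counterclockwise. The curl (z-component) there is about +6; positive curl means counterclockwise rotation.

counterclockwise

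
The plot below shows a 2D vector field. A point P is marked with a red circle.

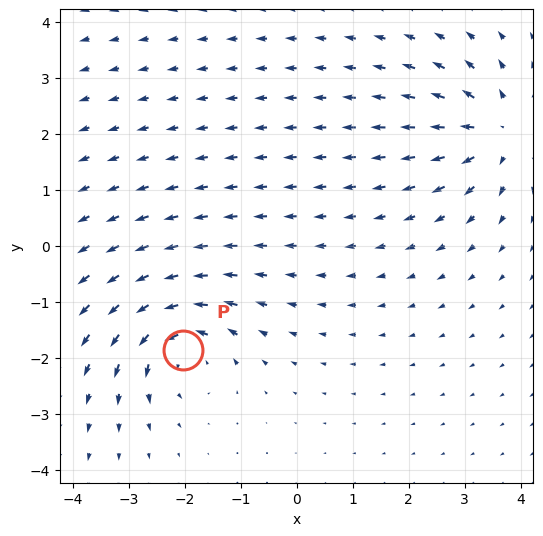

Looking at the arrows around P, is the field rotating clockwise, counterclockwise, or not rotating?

Near P at (-2.0, -1.9) the arrows circulate counterclockwise. The curl (z-component) there is about +6; positive curl means counterclockwise rotation.

counterclockwise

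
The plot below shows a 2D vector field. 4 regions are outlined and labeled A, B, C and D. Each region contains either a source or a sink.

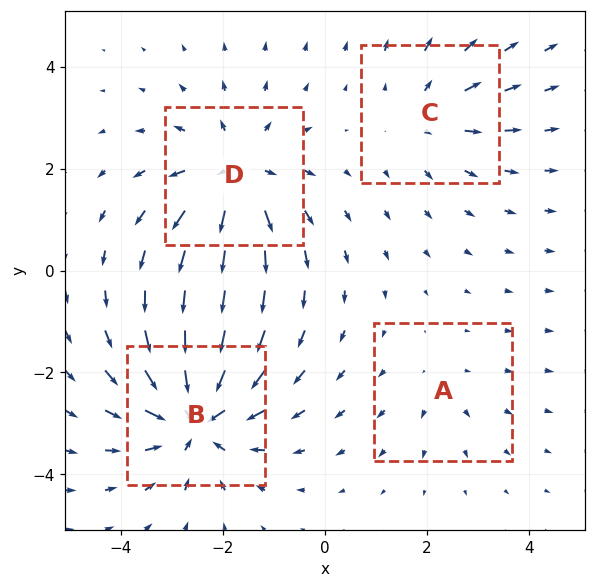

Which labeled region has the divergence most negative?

B

Divergence at each region's feature centre — A: about +2, B: about -6, C: about +3, D: about +5. Region B is most negative.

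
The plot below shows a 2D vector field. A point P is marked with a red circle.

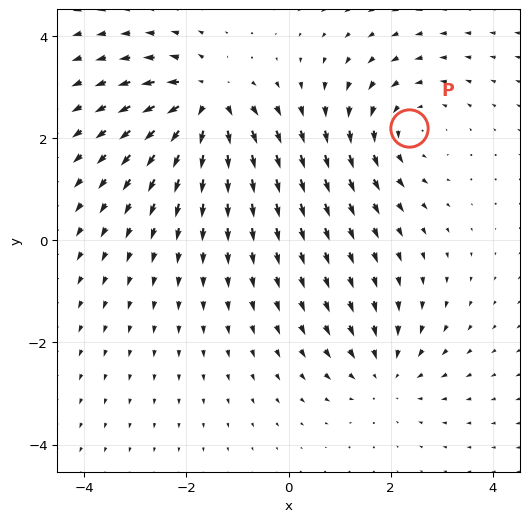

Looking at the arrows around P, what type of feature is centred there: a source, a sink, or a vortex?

vortex

At P (2.4, 2.2) the arrows circulate counterclockwise. Divergence ≈0, curl about +4 — near-zero divergence with nonzero curl is a vortex.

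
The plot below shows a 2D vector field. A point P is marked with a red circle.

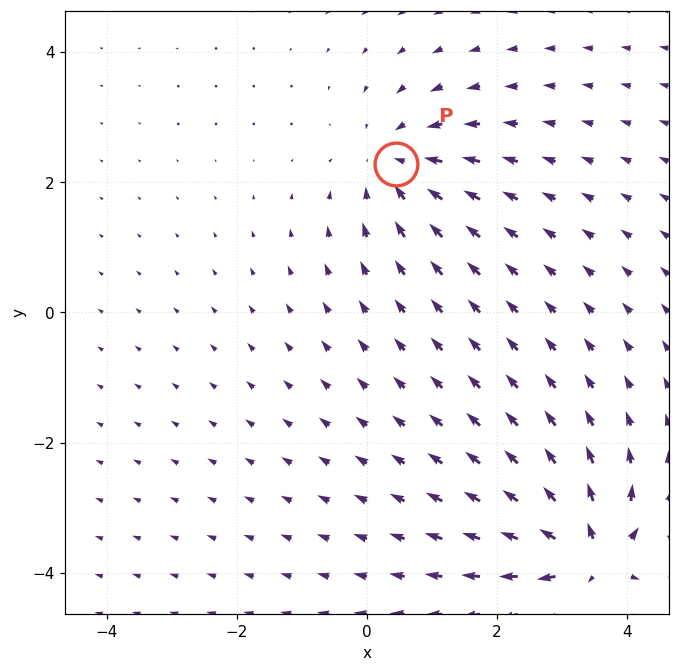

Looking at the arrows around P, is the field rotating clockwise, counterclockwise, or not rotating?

not rotating

Near P at (0.5, 2.3) the arrows show no circulation. The curl there is ≈0.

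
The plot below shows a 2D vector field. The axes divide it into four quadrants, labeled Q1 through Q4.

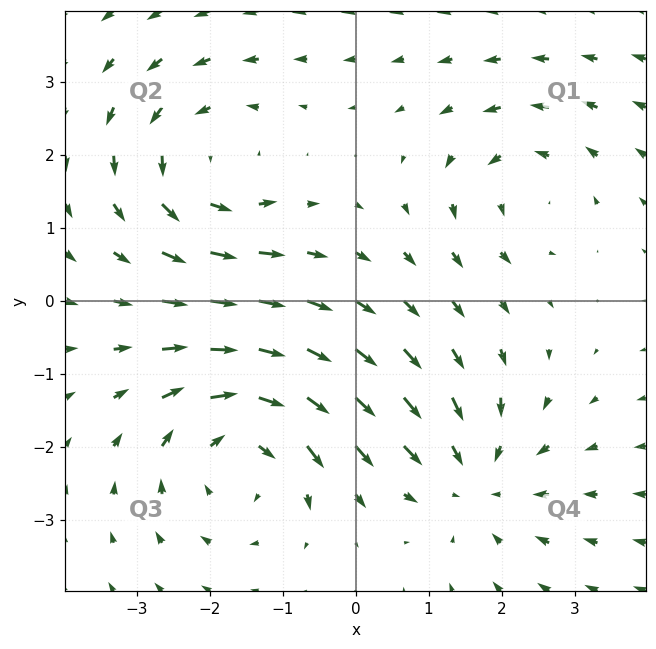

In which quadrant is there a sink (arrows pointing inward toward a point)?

The sink sits at approximately (1.6, -2.4), which lies in quadrant Q4. The divergence there is about -3, negative as expected for a sink.

Q4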